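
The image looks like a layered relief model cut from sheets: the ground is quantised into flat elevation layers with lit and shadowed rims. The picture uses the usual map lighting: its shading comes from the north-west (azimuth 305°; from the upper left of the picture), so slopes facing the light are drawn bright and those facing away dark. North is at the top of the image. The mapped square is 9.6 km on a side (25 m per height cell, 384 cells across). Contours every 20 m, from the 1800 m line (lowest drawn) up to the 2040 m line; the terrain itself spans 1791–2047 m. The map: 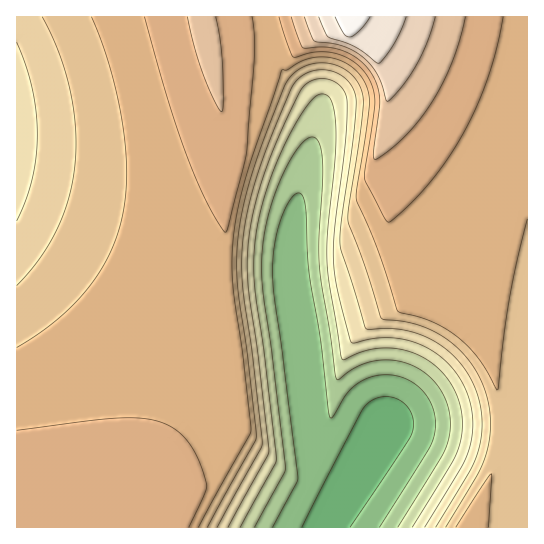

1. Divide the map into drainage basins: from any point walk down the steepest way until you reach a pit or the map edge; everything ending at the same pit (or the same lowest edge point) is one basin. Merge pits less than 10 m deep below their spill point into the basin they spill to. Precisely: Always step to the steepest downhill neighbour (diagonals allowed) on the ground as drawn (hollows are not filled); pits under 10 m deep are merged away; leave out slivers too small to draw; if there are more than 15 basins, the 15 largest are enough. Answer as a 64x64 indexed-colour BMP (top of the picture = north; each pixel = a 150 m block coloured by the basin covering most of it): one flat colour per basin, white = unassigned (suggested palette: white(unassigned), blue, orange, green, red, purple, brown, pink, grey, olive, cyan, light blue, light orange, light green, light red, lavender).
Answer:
<image width="64" height="64" href="data:image/bmp;base64,Qk12CAAAAAAAAHYAAAAoAAAAQAAAAEAAAAABAAQAAAAAAAAIAAATCwAAEwsAABAAAAAAAAAA////ALR3HwAOf/8ALKAsACgn1gC9Z5QAS1aMAMJ34wB/f38AIr28AM++FwDox64AeLv/AIrfmACWmP8A1bDFACIiIiIRERERERERERERERERERERERERERERERERERERIiIiIiIREREREREREREREREREREREREREREREREREREiIiIiIiERERERERERERERERERERERERERERERERERESIiIiIiIhERERERERERERERERERERERERERERERERERIiIiIiIiIREREREREREREREREREREREREREREREREREiIiIiIiIiERERERERERERERERERERERERERERERERESIiIiIiIiIhERERERERERERERERERERERERERERERERIiIiIiIiIiIREREREREREREREREREREREREREREREREiIiIiIiIiIiERERERERERERERERERERERERERERERESIiIiIiIiIiIhERERERERERERERERERERERERERERERIiIiIiIiIiIiIREREREREREREREREREREREREREREREiIiIiIiIiIiIiERERERERERERERERERERERERERERESIiIiIiIiIiIiIRERERERERERERERERERERERERERERIiIiIiIiIiIiIiEREREREREREREREREREREREREREREiIiIiIiIiIiIiIhERERERERERERERERERERERERERESIiIiIiIiIiIiIiERERERERERERERERERERERERERERIiIiIiIiIiIiIiIhEREREREREREREREREREREREREREiIiIiIiIiIiIiIiIRERERERERERERERERERERERERESIiIiIiIiIiIiIiIhERERERERERERERERERERERERERIiIiIiIiIiIiIiIiIREREREREREREREREREREREREREiIiIiIiIiIiIiIiIhERERERERERERERERERERERERESIiIiIiIiIiIiIiIiIRERERERERERERERERERERERERIiIiIiIiIiIiIiIiIhEREREREREREREREREREREREREiIiIiIiIiIiIiIiIiERERERERERERERERERERERERESIiIiIiIiIiIiIiIiIRERERERERERERERERERERERERIiIiIiIiIiIiIiIiIhEREREREREREREREREREREREREiIiIiIiIiIiIiIiIiERERERERERERERERERERERERESIiIiIiIiIiIiIiIiIRERERERERERERERERERERERERIiIiIiIiIiIiIiIiIhEREREREREREREREREREREREREiIiIiIiIiIiIiIiIiERERERERERERERERERERERERESIiIiIiIiIiIiIiIiIRERERERERERERERERERERERERIiIiIiIiIiIiIiIiIhEREREREREREREREREREREREREiIiIiIiIiIiIiIiIiERERERERERERERERERERERERESIiIiIiIiIiIiIiIiIRERERERERERERERERERERERERIiIiIiIiIiIiIiIiIhEREREREREREREREREREREREREiIiIiIiIiIiIiIiIiERERERERERERERERERERERERESIiIiIiIiIiIiIiIiIRERERERERERERERERERERERERIiIiIiIiIiIiIiIiIhEREREREREREREREREREREREREiIiIiIiIiIiIiIiIiERERERERERERERERERERERERESIiIiIiIiIiIiIiIiIRERERERERERERERERERERERERIiIiIiIiIiIiIiIiIiEREREREREREREREREREREREREiIiIiIiIiIiIiIiIiIRERERERERERERERERERERERESIiIiIiIiIiIiIiIiIhERERERERERERERERERERERERIiIiIiIiIiIiIiIiIiEREREREREREREREREREREREREiIiIiIiIiIiIiIiIiIRERERERERERERERERERERERESIiIiIiIiIiIiIiIiIhERERERERERERERERERERERERIiIiIiIiIiIiIiIiIiEREREREREREREREREREREREREiIiIiIiIiIiIiIiIiIRERERERERERERERERERERERESIiIiIiIiIiIiIiIiIRERERERERERERERERERERERERIiIiIiIiIiIiIiIiIhEREREREREREREREREREREREREiIiIiIiIiIiIiIiIiERERERERERERERERERERERERESIiIiIiIiIiIiIiIiIRERERERERERERERERERERERERIiIiIiIiIiIiIiIiIhEREREREREREREREREREREREREiIiIiIiIiIiIiIiIhERERERERERERERERERERERERESIiIiIiIiIiIiIiIiERERERERERERERERERERERERERIiIiIiIiIiIiIiIiIREREREREREREREREREREREREREiIiIiIiIiIiIiIiIhERERERERERERERERERERERERESIiIiIiIiIiIiIiIiERERERERERERERERERERERERERIiIiIiIiIiIiIiIiEREREREREREREREREREREREREREiIiIiIiIiIiIiIiIRERERERERERERERERERERERERESIiIiIiIiIiIiIiIhERERERERERERERERERERERERERIiIiIiIiIiIiIiIiEREREREREREREREREREREREREREiIiIiIiIiIiIiIiIRERERERERERERERERERERERERESIiIiIiIiIiIiIiIRERERERERERERERERERERERERER"/>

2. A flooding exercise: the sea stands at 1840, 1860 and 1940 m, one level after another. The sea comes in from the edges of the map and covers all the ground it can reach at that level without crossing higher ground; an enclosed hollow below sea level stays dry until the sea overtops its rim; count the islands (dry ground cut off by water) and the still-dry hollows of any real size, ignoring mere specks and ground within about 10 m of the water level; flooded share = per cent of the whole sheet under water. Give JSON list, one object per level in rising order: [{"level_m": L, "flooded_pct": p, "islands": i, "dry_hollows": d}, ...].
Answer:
[{"level_m": 1840, "flooded_pct": 14, "islands": 0, "dry_hollows": 0}, {"level_m": 1860, "flooded_pct": 18, "islands": 0, "dry_hollows": 0}, {"level_m": 1940, "flooded_pct": 46, "islands": 0, "dry_hollows": 0}]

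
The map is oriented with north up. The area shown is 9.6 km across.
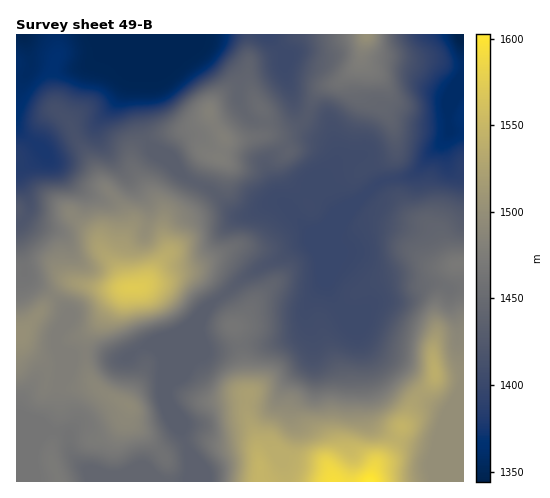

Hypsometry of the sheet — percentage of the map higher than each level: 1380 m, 91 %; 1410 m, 75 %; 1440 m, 54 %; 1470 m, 32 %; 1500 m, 15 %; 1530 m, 6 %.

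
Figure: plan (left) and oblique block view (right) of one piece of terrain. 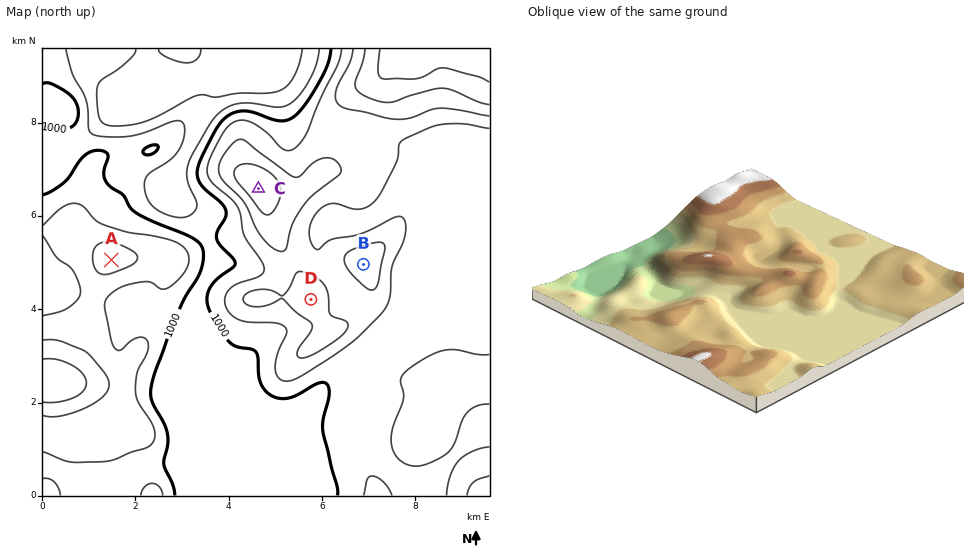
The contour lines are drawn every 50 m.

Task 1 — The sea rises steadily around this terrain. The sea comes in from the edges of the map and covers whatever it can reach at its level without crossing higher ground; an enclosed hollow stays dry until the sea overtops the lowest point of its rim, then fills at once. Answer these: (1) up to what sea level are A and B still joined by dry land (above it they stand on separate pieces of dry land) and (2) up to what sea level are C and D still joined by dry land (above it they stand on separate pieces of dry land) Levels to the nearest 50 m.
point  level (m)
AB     1000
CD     1100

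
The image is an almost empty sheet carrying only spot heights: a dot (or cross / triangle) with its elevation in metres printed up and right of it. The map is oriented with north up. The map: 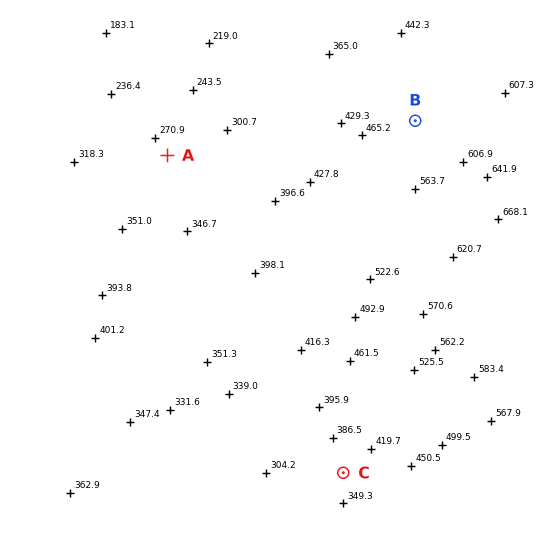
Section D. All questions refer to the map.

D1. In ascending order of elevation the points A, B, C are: A C B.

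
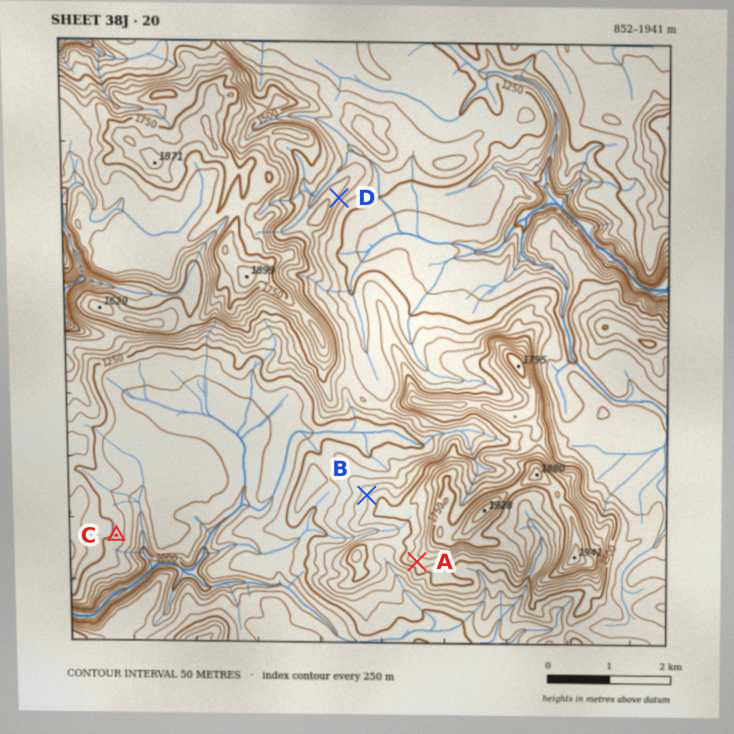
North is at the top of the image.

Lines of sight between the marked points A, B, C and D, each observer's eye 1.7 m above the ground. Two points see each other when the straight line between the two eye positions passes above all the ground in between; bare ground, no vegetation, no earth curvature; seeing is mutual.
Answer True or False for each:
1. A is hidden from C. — True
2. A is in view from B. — False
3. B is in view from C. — True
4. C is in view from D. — False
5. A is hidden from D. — True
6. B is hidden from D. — False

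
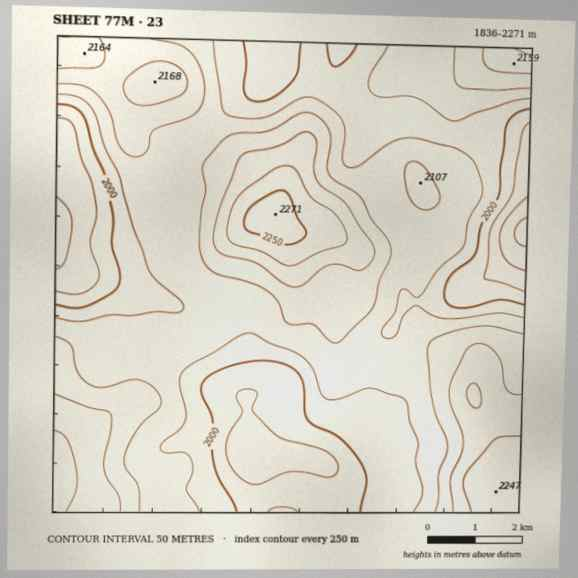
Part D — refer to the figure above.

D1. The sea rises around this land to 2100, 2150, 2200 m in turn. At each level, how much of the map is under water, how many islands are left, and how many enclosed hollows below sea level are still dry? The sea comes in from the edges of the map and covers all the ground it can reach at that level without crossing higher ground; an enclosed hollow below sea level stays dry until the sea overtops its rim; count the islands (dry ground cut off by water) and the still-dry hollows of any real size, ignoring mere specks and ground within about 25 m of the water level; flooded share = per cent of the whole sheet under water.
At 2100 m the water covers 68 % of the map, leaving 1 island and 0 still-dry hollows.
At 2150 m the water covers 84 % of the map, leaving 1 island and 0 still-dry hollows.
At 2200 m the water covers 94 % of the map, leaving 1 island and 0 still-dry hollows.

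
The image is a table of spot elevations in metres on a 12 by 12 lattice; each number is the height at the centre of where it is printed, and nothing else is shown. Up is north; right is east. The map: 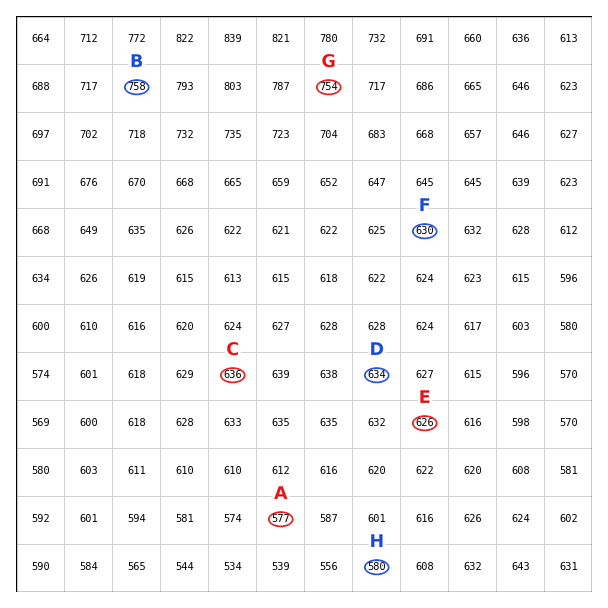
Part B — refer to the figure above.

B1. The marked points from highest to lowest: B C A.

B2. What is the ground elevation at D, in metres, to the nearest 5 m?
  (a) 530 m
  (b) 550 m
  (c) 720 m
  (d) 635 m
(d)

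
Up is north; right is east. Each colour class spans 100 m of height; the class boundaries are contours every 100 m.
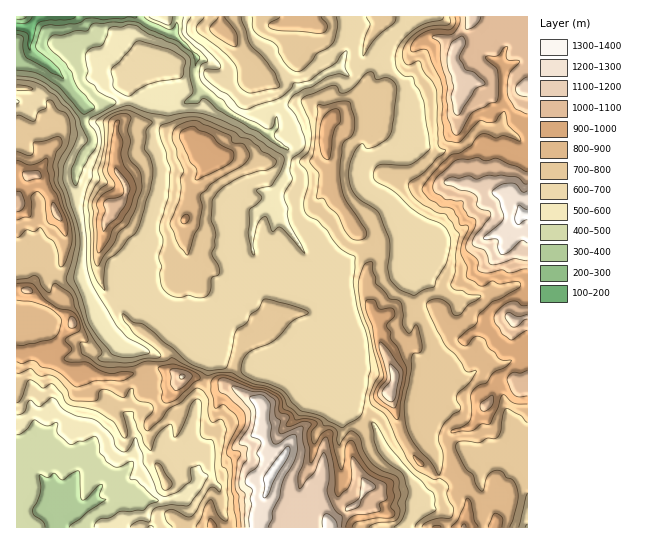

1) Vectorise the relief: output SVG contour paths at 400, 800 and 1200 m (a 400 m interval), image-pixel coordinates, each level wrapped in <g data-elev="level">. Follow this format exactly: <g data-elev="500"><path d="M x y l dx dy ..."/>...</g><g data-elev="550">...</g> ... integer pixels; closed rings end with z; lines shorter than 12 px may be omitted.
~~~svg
<g data-elev="400"><path d="M45 527l-2-5-9-7-1-4 7-18-1-18 2-1 8 3 5-4 7 6 2 1 15-9 2 3 0 21 2 5 4-1 15-15 2 2-3 11 6 2-18 12-17 14-2 2"/><path d="M144 17l6 4 19 8 4-1 4-6 4 16 10 12 8 7 1 2-5 7 0-7-3-6-13-11-29-12-12-8-9-1-7 2-28 0-3 2-4 6-10 0-15 4-8 0-6 6 1 6 17 16 6 10 6 14 16 19 0 3-8 5-3 0-2-2-22-25-14-10-11-5-17-2"/></g><g data-elev="800"><path d="M369 527l6-4 18-1 5-4 2-8-2-7 3-9-2-13-4-5-13-5-10-8-9-12-3-13-6-6-3-1-2 1-10 13-2-4 0-10-3-3-11-3-2-4-5-3-17-3-12-9-3-8-5-6-12-5-15-4-19-10-14 0-12 2-36-17-6 3-19 0-17 6-19 1-11-3-18-12-1-10 2-1 5 0 1-3-18-46-15-10-2 2-3 8-3-1-5-5-3-9-4-2-8 2-10 1"/><path d="M510 527l3-8 5-21-1-8-3-9-3-2-5-2-4-6-8 0-6 4-5 15-2 1-5-6-3-11-6-4-4-6-7-18 1-3 4-2 17 2 9-5 10 0 4-7 2-16 3-6 15 6 6 7"/><path d="M17 373l4 0 9-4 11 7 8-1 5 1 13 13 3 9 5 3 21 0 2-2 1-8 4-2 6 1 12 7 4 0 4-7 4-2 1 7 3 4 4 3 9 1 3 3 0 5-9 11 0 5 3 4 14-12 8-10 12-6 14-14 3-1 5 3 5 8 0 12 2 9 3 2 6-3 3 1 4 9-5 33 1 4 4 3 2 5 0 44-2 3-5-3-4-5-4-12-3-1-5 7-3 10-6 10"/><path d="M97 266l2-1 5-10 10-12 4-10 11-10 7-14 6-20-2-18-9-9-3-7 2-14-2-11 3-12-1-3-4-1-11 1-6 6-2 25-4 24 4 13-8 7-7 13 2 10-1 44z"/><path d="M186 254l1 1 2-1 5-19 5-9 3-19-2-9 1-4 10-10 33-19 6-10-7-11-10-2-3-7-35-14-8 1-10 4-3 4-2 7 5 13 0 7 7 14-3 7 0 11-2 12-9 24 9 21z"/><path d="M353 239l10 0 3-2 1-4-22-35-4-11-1-14 2-27 3-5 6-4 2-4 2-7-1-11-4-12-1-1-10-1-14 4-7 0-4 42-1 8-3 6 9 13-2 24 8 2 4 7 9 8 8 17z"/><path d="M17 237l2 0 7-7 8 2 7-4 6 9 8 6 3 10 1 12 2 2 5-6 5-16 1-8-2-16-10-27-6-13-1-16 3-12 6-8-1-7-4-1-12 4-11 1-1 11-2 2-14-3"/><path d="M218 17l-8 10 0 4 16 12 9 4 2-4 0-9-12-17"/><path d="M280 17l-11 6 0 4 10 4 40 2 6-1 2-5 0-4-6-6"/><path d="M450 17l1 5-2 3-20 2-14 7-10 11-3 9 2 7 3 4 11-4 2 1 4 9 11 16 2 6 1 52 3 3 5 2-3 4-6 4-12 14-15 10-1 7 5 8 9 8 14 7 9 2 13 20-3 20-1 19-4 12 1 2 3 3 8 1 6 3 10 1 2 2-12 8-8 9-4 2-4-2-4-9-7-6-9 0-6 4 3 13 16 30 10 9 10 16 4 1 5-2 2 1-7 11-13 13-1 4 4 7 0 4-7 5-8 7-5 11-1 8 4 16-1 11-3 7-9-14-17-19-5-9-3-11-1-19 7-32 0-13 2-4 7-1 2-4-4-22-3-2-5 8-4-2-3-6 0-10-2-12-3-3-9-2-6-8-7-7-4-21-3 0-5 3-6 18 3 24 8 23 10 43 0 4-9 17 1 9 16 14 19 41 8 10 19 11 8 0 8 7-2 8 3 8 3 5-1 10-3 1-10 0-8 2-6 3-3 4"/></g><g data-elev="1200"><path d="M268 527l5-9 0-8 7-13 3-17 13-23 1-7 0-12-2-3-2-1-15 10-5-1-2-8-1-32-5-7-6-1-8 1-1 2 5 9 1 6-5 24 8 2 2 4-4 10 3 6-2 6-3 4-7 5-3 7 1 4 6 5-2 8 2 7-3 13 0 9"/><path d="M337 527l-2-8-5-4-4-1-3 4 0 9"/><path d="M527 191l-4 1-6-7-6-2-9 1-9 6 0 4 6 7 5 17-3 5-18 15 3 2 11-1 1 10 4 6 8-4 11-10 2-1 4 3"/></g>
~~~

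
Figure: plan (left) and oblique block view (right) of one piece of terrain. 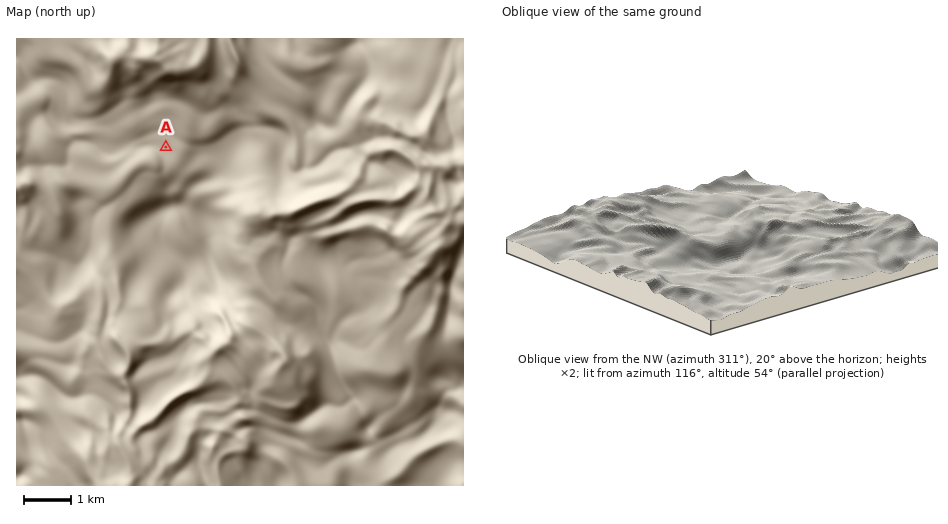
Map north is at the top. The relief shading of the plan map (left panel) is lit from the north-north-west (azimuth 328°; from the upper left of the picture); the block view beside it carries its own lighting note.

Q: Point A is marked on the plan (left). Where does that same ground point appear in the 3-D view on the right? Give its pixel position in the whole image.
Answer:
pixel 700 279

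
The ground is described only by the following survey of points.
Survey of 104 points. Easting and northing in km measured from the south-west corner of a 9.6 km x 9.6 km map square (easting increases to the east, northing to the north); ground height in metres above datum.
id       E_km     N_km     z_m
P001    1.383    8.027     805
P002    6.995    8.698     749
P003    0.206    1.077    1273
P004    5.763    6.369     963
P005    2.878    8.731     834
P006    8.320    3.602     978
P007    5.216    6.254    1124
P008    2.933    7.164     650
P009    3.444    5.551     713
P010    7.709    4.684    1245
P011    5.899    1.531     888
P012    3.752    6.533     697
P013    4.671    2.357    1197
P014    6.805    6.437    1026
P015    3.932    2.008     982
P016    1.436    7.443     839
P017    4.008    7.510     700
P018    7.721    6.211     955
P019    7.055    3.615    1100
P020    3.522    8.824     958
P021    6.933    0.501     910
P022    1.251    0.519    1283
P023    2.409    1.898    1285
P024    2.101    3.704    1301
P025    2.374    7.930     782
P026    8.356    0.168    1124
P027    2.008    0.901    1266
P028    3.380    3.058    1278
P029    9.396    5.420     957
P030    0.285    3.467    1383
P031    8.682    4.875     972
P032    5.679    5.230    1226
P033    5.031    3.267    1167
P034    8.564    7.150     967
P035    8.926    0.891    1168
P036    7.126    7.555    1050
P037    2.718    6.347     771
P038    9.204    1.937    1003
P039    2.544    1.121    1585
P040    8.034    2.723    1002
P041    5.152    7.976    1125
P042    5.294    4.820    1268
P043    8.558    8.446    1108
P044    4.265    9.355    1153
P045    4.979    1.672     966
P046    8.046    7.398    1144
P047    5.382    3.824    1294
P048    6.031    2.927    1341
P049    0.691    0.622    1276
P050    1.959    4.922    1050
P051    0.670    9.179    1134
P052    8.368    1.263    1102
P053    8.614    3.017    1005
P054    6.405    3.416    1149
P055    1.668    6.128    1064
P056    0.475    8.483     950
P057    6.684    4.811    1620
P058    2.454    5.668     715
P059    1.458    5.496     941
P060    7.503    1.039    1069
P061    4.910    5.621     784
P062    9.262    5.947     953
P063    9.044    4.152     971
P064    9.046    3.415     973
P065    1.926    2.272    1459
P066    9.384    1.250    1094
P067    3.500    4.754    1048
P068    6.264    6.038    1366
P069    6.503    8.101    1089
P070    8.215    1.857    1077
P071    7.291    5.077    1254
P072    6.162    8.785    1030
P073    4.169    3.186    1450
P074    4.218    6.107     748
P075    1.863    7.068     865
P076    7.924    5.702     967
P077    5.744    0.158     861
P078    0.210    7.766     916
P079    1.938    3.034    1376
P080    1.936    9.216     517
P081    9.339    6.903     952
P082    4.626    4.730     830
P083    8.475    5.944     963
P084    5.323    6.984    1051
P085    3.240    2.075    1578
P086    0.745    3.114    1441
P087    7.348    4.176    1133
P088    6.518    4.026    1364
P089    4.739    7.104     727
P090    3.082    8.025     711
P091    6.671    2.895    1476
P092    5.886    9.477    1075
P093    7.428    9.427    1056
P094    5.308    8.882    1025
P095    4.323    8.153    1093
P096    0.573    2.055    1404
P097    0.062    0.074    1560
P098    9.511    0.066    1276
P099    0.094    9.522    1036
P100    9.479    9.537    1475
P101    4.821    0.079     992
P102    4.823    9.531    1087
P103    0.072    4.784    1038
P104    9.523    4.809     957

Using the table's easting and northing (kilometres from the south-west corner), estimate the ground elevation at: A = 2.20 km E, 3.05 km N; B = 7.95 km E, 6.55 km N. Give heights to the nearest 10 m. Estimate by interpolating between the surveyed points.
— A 1340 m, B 950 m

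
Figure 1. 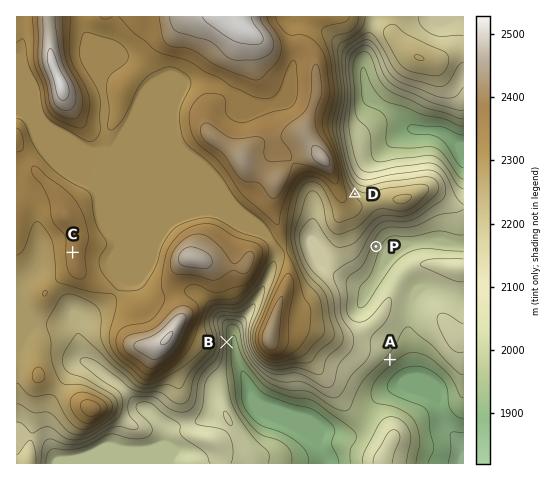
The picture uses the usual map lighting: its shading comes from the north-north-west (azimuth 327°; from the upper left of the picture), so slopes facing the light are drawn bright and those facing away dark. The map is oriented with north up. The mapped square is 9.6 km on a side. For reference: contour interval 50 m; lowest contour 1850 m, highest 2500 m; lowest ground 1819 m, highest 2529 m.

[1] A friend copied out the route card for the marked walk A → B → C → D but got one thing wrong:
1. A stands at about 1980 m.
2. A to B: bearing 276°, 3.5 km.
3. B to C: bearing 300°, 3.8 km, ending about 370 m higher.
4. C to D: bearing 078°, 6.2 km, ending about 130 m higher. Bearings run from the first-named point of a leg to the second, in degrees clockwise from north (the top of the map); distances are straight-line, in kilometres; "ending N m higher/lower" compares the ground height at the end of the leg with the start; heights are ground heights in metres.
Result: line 4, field sense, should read lower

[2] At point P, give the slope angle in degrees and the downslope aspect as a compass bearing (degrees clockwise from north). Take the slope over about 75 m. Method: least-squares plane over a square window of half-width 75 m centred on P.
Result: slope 15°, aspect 114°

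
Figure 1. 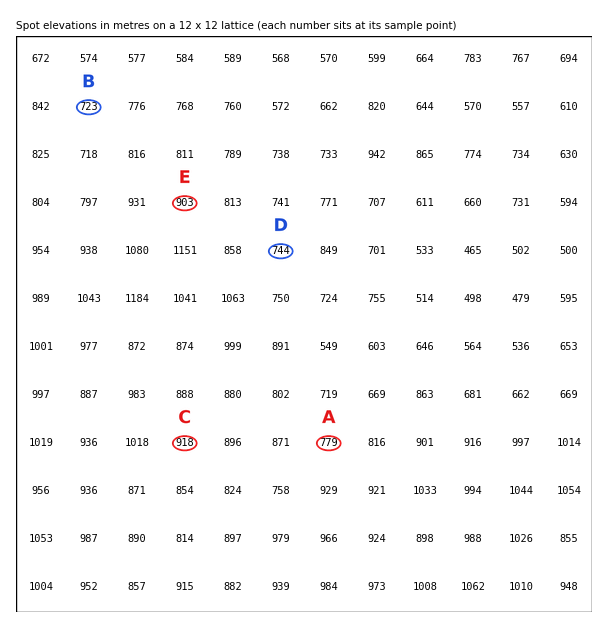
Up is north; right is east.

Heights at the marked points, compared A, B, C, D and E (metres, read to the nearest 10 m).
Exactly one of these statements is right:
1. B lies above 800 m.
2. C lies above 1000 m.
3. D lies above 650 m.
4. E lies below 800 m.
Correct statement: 3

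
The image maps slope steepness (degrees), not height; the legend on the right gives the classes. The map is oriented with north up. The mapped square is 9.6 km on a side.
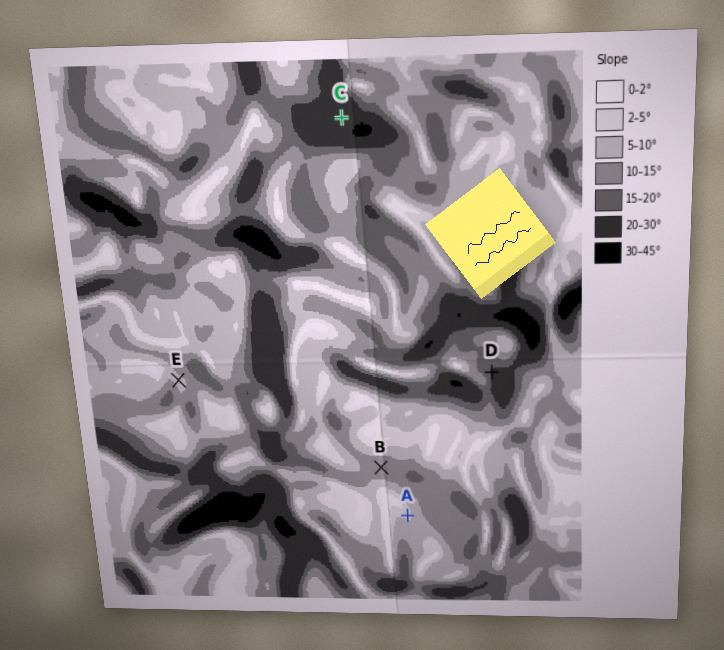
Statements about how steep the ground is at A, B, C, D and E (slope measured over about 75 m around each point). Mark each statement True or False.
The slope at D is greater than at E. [True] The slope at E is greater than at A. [True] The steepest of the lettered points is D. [False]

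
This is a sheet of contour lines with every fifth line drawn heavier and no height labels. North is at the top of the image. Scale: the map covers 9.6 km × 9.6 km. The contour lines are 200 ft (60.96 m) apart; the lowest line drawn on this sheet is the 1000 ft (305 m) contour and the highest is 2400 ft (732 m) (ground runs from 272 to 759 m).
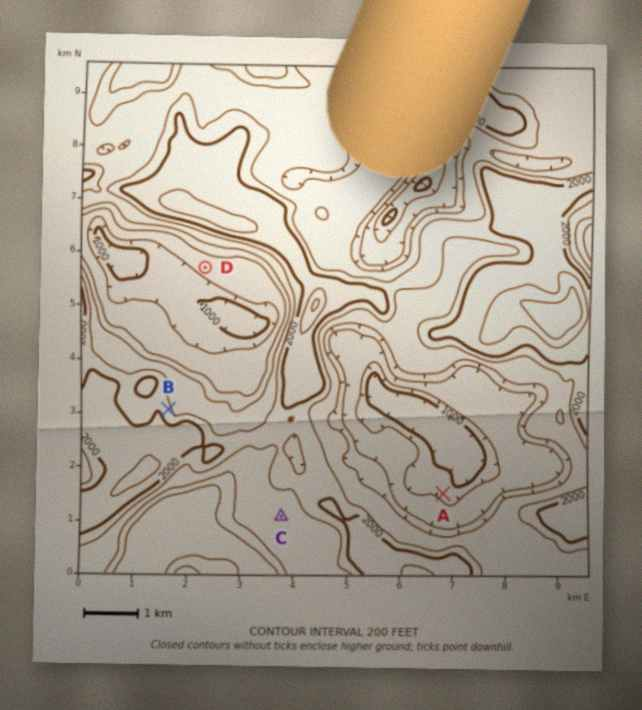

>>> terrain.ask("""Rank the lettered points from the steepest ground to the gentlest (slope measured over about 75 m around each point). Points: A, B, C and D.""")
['B', 'A', 'D', 'C']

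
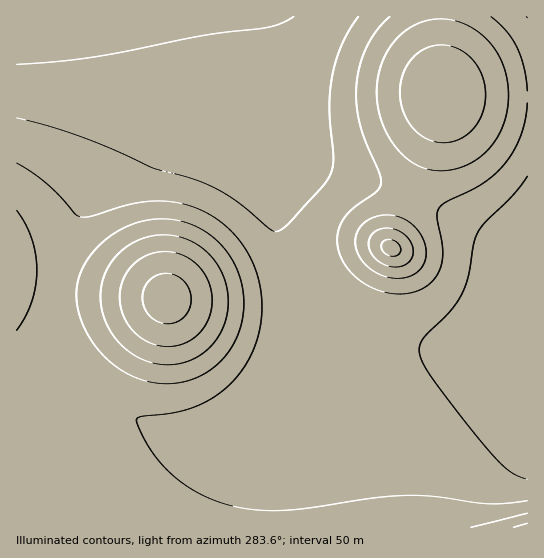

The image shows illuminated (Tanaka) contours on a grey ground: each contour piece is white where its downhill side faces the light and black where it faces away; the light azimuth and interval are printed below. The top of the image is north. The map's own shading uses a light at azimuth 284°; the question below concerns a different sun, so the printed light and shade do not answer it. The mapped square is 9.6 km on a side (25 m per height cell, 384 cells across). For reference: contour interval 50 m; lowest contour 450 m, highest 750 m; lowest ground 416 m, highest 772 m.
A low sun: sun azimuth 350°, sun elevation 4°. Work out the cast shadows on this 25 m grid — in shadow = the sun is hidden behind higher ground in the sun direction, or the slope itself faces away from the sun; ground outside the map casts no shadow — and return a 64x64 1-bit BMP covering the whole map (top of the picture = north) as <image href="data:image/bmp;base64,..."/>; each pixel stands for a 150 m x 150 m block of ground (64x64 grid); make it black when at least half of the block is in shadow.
<image width="64" height="64" href="data:image/bmp;base64,Qk0+AgAAAAAAAD4AAAAoAAAAQAAAAEAAAAABAAEAAAAAAAACAAATCwAAEwsAAAIAAAAAAAAA////AAAAAAAAAAAAAAAAAAAAAAAAAAAAAAAAAAAAAAAAAAAAAAAAAAAAAAAAAAAAAAAAAAAAAAAAAAIAAAAAAAAAD4AAAAAAAAAfgAAAAAAAAD/AAAAAAAAAf+AAAAAAAAD/4AAAAAAAAf/gAAAAAAAB//AAAAAAAAP/8AAAAAAAB//wAAAgAAAH//gAAGAAAA//+AAAcAAAD//4AADwAAAP//gAAfAAAA//+AAB8AAAH//4AAPwAAAP//gAA/gAAA//+AAH+AAAA//wAAf4AAAA//AAD/gAAAAHgAAP+AAAAAAAAB/8AAAAAAAAH/wAAAAAAAAf/AAAAAAAAD/4AAAAAAAAP/gAAAAAAAA/+AAAAAAAAB/wAAAAAAAAD4B4AAAAAAAAAPgAAAAAAAAB/AAAAAAAAAP8AAAAAAAAB/4AAAAAAAAH/gAAAAAAAA/+AAAAAAAAH/4AAAAAAAAf/wAAAAAAAD//AAAAAAAAP/8AAAAAAAB//wAAAAAAAH/+AAAAAAAAP/4AAAAAAAAP/gAAAAAAAAD8AAAAAAAAAAAAAAAAAAAAAAAAAAAAAAAAAAAAAAAAAAAAAAAAAAAAAAAAAAAAAAAAAAAAAAAAAAAAAAAAAAAAAAAAAAAAAAAAAAAAAAAAAAAAAAAAAAAAAAAAAAAAAAAAAAAAAAAAAAAAAAAAAAAAAA=="/>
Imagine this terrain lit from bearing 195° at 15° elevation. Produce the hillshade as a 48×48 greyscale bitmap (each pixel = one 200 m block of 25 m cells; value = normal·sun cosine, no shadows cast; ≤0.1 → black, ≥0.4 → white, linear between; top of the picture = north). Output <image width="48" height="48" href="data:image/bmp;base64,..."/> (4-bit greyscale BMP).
<image width="48" height="48" href="data:image/bmp;base64,Qk32BAAAAAAAAHYAAAAoAAAAMAAAADAAAAABAAQAAAAAAIAEAAATCwAAEwsAABAAAAAAAAAAAAAAABEREQAiIiIAMzMzAERERABVVVUAZmZmAHd3dwCIiIgAmZmZAKqqqgC7u7sAzMzMAN3d3QDu7u4A////AId2ZVVVVmd4iIiId3d3d3d3dmZlVDIQAId2ZlVWZneIiIiId3d3d3d3dmZlVDMgAIh3d3d3d4iIiIiHd3d3d3d3dmZmVUQyEIiIh3iIiIiIiIiHd3d3d3d3d2ZmZVVEMoiIiIiIiIiIiIh3d3d3d3d3d3ZmZmVVVIiIiIiIiIiIiIh3d3d3d3d3d3dmZmZmZYiIiIiIiIiIiIh3d3d3d3d3d3d2ZmZmZoiIiIiIiIiIiIh3d3d3d3d3d3d3d3d3d4iIiIiIiIiIiId3d3d3d3d3d3d3d3d3d4iIiIiIiIiIiIh3d3d3d3d3d3d3d3d3d4iIiIiIiZmZmYiHd3d3d3d3d3d3d3d3d4iIiIiJqru7upmId3d3d3d3d3d3d3d3d4iIiIiavM3My6qYh3d3d3d3d3d3d3d3d4iIiIq83e7t3Lqph3d3d3d3d3d3d3d3eIiIiJvN3u7u3cupiHd3d3d3d3d3d3d3iIiIiavN7//u3cupiHd3d3d3eIiIiHeIiJiIirze7//u3LupiId3d3iIiIiIiIiIiJiImrzd7u7tzLqZiId3eIiIiIiIiIiIiJiImrzN3d3cu6mIh3d4iIiImZmYiIiIiIiImrvMzMy7qZiHd3d4iIiZqqqZmIiIiIiImqu7u7qpiHdmZ3eIiJmqu7uqmIiIiIiImZqqqZiHdmVVZneIiZq83dy6mYiIiIiIiJmYiHZlVERFVmeImave//3KmIiIiId4iIh3ZlVEMzM0VWeImr3v//26mIiIiHd3d3dmVEMiIiIzRWeJmr3///yYiIiIiHd3d2ZVQyIREREjRXiJmr3v/qdmd4iIiGZ3dmVUMhEAAAEjRniImau7hCNFZ4iIiGZmZlVDIhAAAAEjVniIiZh0AAE1eIiYiGZmZlVDIhAAABI0V3iIiHZBAAJGeJmZmFVmZmVDMhEAESNFZ3d3d2UyESRomaqpmVVmZmZUMyIRIjRWd3d3d2VERFeJqrqqmVVWZmZlRDMzNEVnd3d3d3ZmZ4mru7u6qVVWZmZmVVREVWd3d3d3d3eImau8zMu6qVVWZmZmZmZmZ3d3d3d3iIiaq7zMzMu6qVVWZmZnd3d3d3d3d3eIiJmrvMzczMu6qVVWZmZnd3d3d3d3d3eIiZqrzMzMzLuqmVVWZmZnd3d3d3d3d3iIiZq7zMzLu7qpmFVmZmZnd3d3d3d3d3iIiaq7vMu7qqmZiFVmZmZnd3d3d3d3d3iIiZqru7qqmZmIh1ZmZmZ3d3d3d3d3d3iIiZqqqqqZiIiHd2ZmZmZ3d3d3d3d3d3iIiZmqqZmIiHd2ZmZmZmZ3d3d3d3d3d3iIiJmZmYiHd3ZmVWZmZmd3d3d3d3d3d3iIiIiIiId3dmVVVWZmZnd3d3d3d3d3d3eIiIiId3ZmZVVERWZmZ3d3d3d3d3d3d3d4iId3dmZVVEQzRGZmd3d3d3d3d3d3d3d3d3d2ZVVEQzMzNGZ3d3d3d3d3d3d3d3d3d3dmVURDMyIjNGd3d3d3d3d3d3d3d3d3d3ZlVEQzIiIiNA=="/>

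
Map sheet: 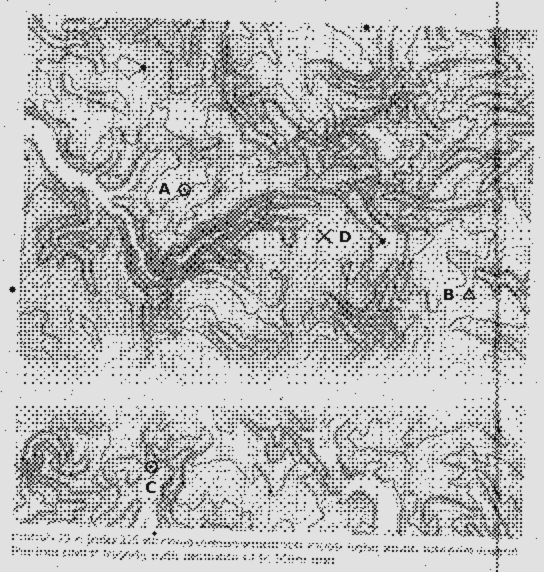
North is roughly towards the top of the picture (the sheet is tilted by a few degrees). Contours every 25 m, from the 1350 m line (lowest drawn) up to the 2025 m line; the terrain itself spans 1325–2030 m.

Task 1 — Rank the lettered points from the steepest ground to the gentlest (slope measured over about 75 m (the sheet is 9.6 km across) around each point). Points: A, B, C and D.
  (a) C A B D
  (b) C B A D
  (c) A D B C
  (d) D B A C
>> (a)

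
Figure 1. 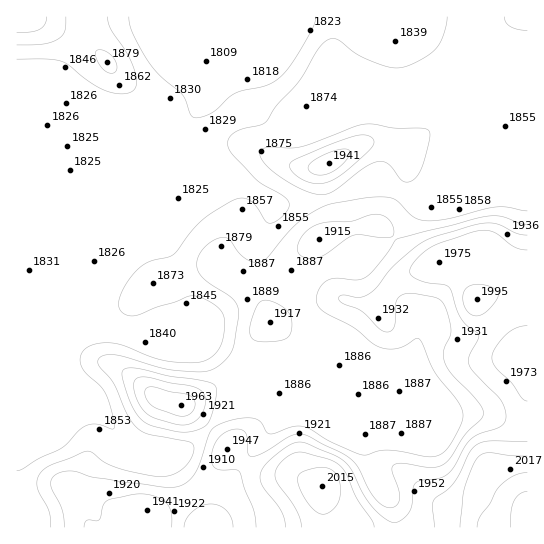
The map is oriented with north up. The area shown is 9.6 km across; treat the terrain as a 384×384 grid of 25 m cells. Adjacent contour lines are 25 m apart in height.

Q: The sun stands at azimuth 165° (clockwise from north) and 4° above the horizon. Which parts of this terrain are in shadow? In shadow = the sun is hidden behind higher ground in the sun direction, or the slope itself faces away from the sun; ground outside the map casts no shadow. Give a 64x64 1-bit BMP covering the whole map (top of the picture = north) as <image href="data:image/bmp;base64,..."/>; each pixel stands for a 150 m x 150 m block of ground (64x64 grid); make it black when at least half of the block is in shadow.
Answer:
<image width="64" height="64" href="data:image/bmp;base64,Qk0+AgAAAAAAAD4AAAAoAAAAQAAAAEAAAAABAAEAAAAAAAACAAATCwAAEwsAAAIAAAAAAAAA////AAAAAAAAAAAAAAAAAAAAAAAAB4AAAAADAAAPgAAAAIAAAA8AAAAH8AAADgAAAD/4AAAAHwMeP/wAAAA/gz8//gOHwH+Bfz/+A//h/8M/H/8D/////z8PAcP/7///PgAA4//D//8eAAD7/4Af/gAAAP//AA/8AAAAf/4AB/AAAABz/gAH4AAADAH8AAOAAAD/APgAAAAAAf+AAAAAAAAD/8AAAAAAAAf/4AAAAAAAP//gAAAAAAB//+AAAAAAAH//wAAAAAgAf/wAAAAADwAP+AAAAAAPAAPgAAAAAAcAAAAAAAAAAAAAAAAAAAAAAAAAAAAAAMAAAAAAA/gA8AADAAAD/ADwAAOAAAAfAMAAA8AAAA/gAAABwAAAB/gAAAGAAAAB/gEAAAAA8AH//wAAAAD8AP//AAAAAH8A//8AAAAAf8D//wAAAAA//P//AAAAAAA8//4AAAAAAAB//gAAAAAAAD/8AAAAAAAAD+AAAAAACAAHwAAAAAB/AAEAAAAAAP/AAAAAAAAA/+AAAAAAAAB//4AAAAAAAB//wAAAAAAAD/+AAAAAAAAH8AAAAAAAAEGAAAAAAAAAYAAAAAAAAABwAAAAAAAAAGAAAAAAAAAAAAAAAAAAAAAAAAAAAAAAAAAAAAAAAAAAAAAAAAAAAAAAAAAAAAAAAAAAAAAAAAAAAAAAAA=="/>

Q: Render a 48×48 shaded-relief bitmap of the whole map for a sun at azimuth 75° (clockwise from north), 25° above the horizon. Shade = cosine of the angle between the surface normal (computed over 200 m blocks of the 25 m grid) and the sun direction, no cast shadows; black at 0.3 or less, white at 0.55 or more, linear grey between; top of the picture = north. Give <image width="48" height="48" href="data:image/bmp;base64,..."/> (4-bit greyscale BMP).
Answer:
<image width="48" height="48" href="data:image/bmp;base64,Qk32BAAAAAAAAHYAAAAoAAAAMAAAADAAAAABAAQAAAAAAIAEAAATCwAAEwsAABAAAAAAAAAAAAAAABEREQAiIiIAMzMzAERERABVVVUAZmZmAHd3dwCIiIgAmZmZAKqqqgC7u7sAzMzMAN3d3QDu7u4A////AIhjJGd3ZnmXV5qXZUM0Z3i9yWZlVEVlRIdSJXd3ZomoZ5mHZTIkaIrex1RVVEVlRHYyNnd3d5qod4h2RDIkeKz/pTNWVEVlRVQjV4iIiaqYd3dlMyM1ec/9cyRnVEVmVlQ0eZmaqqmGZmZUMzRWeu/6U0eHUzV3d2VWeZmqqph1Q1ZlQzV3nP/YVXmXQSV4iHZmd4mqmYh1ISaIZEWJvf6neKqXMBWJmXd2Znmph3ZkMRWblkWM7tuHiZmGMCWJmXd3ZXmYZEREVDWbuGad65h4iId3QSaIiHd3dniGMiM1eHaKuoebmHd3d3d3ZDVmZnd3d3djABNGrLmImYiId3d3d3d3ZEVUVXd3d3ZBACVovtqIh3d3d3d3d3d3YzRERHd3d2UwAEiazcqHd3d3d3d3d3d2QzRERXd3d1QgBIu7u6mHd3d3d3d3d3d0IzREVnd3dUMzWcy6qXeId3d3d3d3d3dSI0RFZ3d3ZDRYrMuph1Vnd3d3d3d3d3YyNERWd3d3ZVaKu6iIh1RGd3d3d3d2Z3ZEVVVWZ3d3d3eJmId3d2M0VniId3ZEV4dVVVVVZnd3d3d3d3d3d2MjRomYd2Q0aahlVEZlZnd3d3dmd4d3d2MjR5qYZURFeqhlMTeId3d3d3dmZ4h3dlMzV5qGRFZmipdkEDepiHd3eIdlVniIdURFaJl1RWh3iYZUIUiqmHd4iIhlVXiIZEVmiYh1Vol2Z2VVRGmpiHeIiYh1VXiXVFZ4iHd2Z4hlRVVWd4iYiHiIiHd2VXiGVWiZh2Z3eIh1RERXmYh3eHd4h3d3dnd1VniZhlVmiId2VURXiId4iHd4iHd3d3dlVniZhlRWeZh2ZlVWd3iaqYiIiId3d3dlVniZl1RFeZh3eId3dnisu5mYiIh3d3dmVmeJmGVVeIh3iqmYd3iru5mYiId3d3d2ZmeJmHZWd3d4mrqYh3eKqoiId3d3d3d3Zmd4iHZVZ3eImqmYiHeImYh3d3d3d3d3d2Z3d1REZ4iIiImId3iIh3d3d3d3d3d3d2ZmZTMjaJh3d3iYd3d3d3d3d3d3d3d3d2ZVQzM0abqXdmmph3d3d3d3d3d3d3d3dmVERFZVaKuoZXmph3d3d3d3d3d3d3d3dlVVZ4h2Voqph4mqh3d3d3d3d3d3d3d3dlVneIiHZmeamImpmHd3d3d3d3d3d3d3d2Z3d3d4h2eJmYiIiId3d3d3d3d3d3eIh3d3dlZ4mIeIiId3eJh3d3d3d3ZmZ4iIiHd3dlVomXeHd4d2aJmHd3d3ZmVWeJmYiHd3d2VnmYd2d4h3Z4mYd3d2ZlVXmqmYiId3d2VWiYdmeIiId4iId3d2VURou7qYiIiId2VFeId4iIeIh4h3d3dmVUV6zLmIiIh3d3ZEaIiZmHd4h3d3d2ZmZleczKmIiHd3d3ZUV5mZiHd3d3d3d2Z3d3isy5iIiHd3d3ZUV5mId3dmZ3d3d2eJmYmrupiIh3d3d3dlV4h3d3d2ZmZ2ZniaqZmrupiIh3d3d3dlV4d3d3d2ZmZmZg=="/>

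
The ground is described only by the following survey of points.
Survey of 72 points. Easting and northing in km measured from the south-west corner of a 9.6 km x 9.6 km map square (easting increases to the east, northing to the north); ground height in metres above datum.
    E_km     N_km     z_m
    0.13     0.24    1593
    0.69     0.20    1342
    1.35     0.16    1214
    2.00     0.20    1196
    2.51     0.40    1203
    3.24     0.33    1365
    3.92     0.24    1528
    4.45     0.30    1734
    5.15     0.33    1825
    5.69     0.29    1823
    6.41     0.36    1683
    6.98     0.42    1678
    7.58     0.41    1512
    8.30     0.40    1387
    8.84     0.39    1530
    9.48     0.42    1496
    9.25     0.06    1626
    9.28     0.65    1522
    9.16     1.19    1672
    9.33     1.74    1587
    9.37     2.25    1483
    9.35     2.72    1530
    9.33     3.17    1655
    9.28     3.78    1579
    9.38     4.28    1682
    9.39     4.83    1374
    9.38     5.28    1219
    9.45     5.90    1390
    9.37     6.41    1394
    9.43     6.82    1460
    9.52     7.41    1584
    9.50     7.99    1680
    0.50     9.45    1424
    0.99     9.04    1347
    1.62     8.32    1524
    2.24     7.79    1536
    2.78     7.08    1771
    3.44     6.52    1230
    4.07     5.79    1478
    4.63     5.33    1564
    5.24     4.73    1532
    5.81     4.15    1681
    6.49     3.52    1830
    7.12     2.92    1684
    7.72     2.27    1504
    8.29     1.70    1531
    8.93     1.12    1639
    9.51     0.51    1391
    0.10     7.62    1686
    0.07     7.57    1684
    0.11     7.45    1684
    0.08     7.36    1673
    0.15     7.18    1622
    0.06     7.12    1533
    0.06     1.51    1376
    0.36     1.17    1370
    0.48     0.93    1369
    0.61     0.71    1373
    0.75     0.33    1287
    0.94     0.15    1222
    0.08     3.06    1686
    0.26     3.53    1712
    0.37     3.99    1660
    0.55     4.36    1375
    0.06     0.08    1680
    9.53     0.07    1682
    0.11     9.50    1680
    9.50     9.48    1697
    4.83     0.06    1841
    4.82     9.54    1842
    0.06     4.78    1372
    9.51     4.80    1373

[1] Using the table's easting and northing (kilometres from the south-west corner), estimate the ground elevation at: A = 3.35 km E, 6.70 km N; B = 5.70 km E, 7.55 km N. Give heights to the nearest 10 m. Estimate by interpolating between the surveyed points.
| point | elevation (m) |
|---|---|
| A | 1350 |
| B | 1620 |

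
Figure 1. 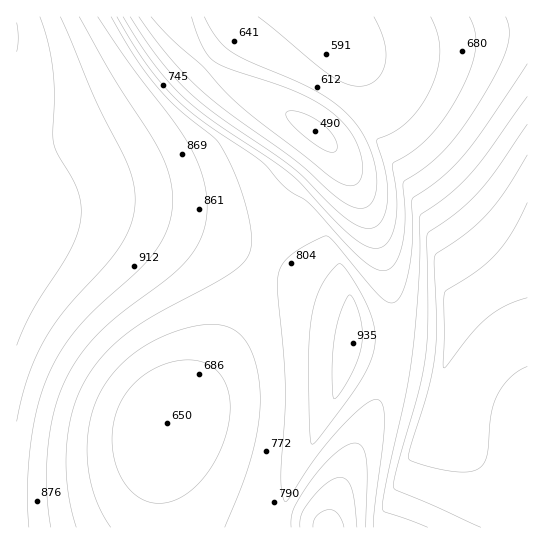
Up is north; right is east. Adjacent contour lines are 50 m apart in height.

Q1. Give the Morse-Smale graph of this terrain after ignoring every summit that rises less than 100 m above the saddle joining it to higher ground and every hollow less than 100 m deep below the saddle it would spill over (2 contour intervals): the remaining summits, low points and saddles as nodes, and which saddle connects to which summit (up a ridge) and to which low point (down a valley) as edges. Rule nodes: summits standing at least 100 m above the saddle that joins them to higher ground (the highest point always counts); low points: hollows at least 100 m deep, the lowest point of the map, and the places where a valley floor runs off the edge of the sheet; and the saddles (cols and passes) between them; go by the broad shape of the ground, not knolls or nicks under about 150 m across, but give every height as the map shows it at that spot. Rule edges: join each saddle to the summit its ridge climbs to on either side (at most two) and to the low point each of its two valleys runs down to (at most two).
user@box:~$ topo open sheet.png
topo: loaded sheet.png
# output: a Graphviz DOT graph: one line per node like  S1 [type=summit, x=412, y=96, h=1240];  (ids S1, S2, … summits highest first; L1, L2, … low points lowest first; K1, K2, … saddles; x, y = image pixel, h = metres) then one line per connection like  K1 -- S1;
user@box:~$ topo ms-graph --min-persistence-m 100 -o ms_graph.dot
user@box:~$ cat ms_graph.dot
graph terrain {
  S1 [type=summit, x=17, y=37, h=1052];
  S2 [type=summit, x=527, y=250, h=1016];
  S3 [type=summit, x=353, y=342, h=935];
  L1 [type=low, x=315, y=131, h=490];
  L2 [type=low, x=329, y=527, h=629];
  L3 [type=low, x=167, y=423, h=650];
  K1 [type=saddle, x=394, y=349, h=824];
  K2 [type=saddle, x=265, y=261, h=796];
  K1 -- S2;
  K1 -- S3;
  K1 -- L1;
  K1 -- L2;
  K2 -- S1;
  K2 -- S3;
  K2 -- L1;
  K2 -- L3;
}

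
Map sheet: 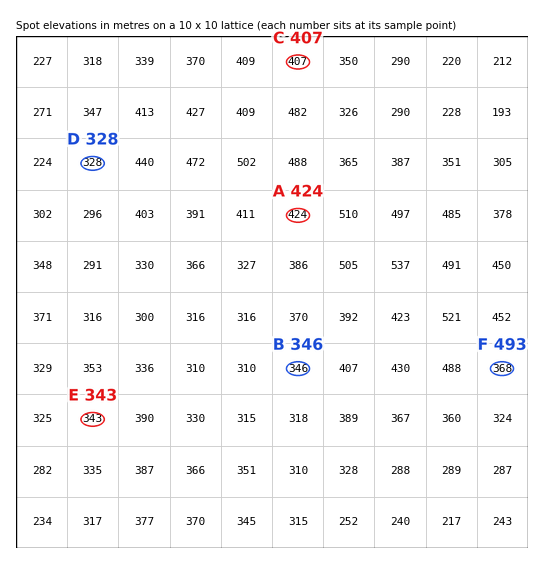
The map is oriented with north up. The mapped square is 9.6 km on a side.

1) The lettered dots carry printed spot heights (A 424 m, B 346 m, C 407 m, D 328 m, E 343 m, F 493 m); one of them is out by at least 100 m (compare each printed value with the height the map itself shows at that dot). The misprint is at F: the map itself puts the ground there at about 368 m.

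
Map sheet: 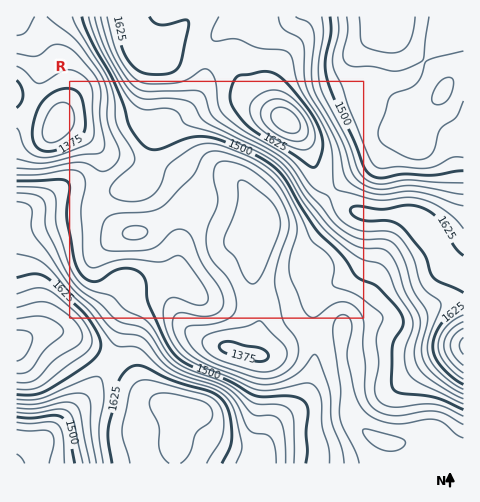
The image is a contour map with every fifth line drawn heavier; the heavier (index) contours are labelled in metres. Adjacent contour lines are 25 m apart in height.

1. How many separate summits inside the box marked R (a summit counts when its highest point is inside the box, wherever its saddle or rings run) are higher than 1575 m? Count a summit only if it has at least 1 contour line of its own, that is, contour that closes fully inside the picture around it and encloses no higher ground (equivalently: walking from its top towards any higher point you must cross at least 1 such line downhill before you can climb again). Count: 1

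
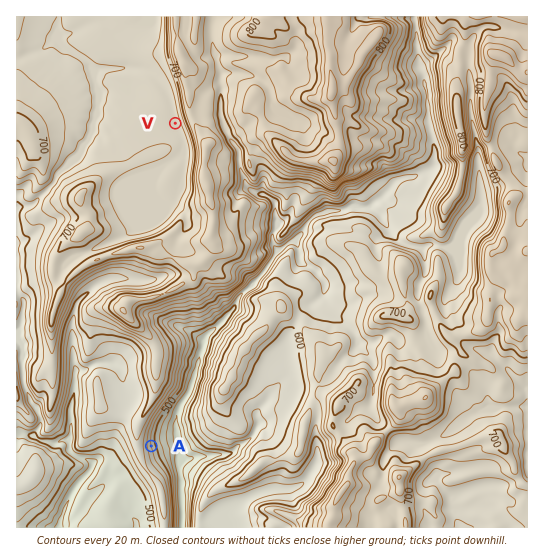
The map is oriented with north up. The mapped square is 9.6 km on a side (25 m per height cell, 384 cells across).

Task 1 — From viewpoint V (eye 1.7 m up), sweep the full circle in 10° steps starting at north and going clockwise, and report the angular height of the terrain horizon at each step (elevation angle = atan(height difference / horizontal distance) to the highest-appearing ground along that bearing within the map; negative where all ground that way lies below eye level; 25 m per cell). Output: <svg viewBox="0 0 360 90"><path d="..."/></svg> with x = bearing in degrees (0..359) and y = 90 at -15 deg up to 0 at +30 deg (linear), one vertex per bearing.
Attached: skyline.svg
<svg viewBox="0 0 360 90"><path d="M0 50l10-3 10-5 10-4 10-4 10-2 10-2 10 0 10 0 10 1 10 2 10 3 10 3 10 2 10 3 10 3 10 5 10 4 10 1 10-1 10 0 10 1 10 0 10 0 10 2 10 0 10-1 10 0 10 1 10 0 10 1 10 0 10 0 10 0 10 0 10-1"/></svg>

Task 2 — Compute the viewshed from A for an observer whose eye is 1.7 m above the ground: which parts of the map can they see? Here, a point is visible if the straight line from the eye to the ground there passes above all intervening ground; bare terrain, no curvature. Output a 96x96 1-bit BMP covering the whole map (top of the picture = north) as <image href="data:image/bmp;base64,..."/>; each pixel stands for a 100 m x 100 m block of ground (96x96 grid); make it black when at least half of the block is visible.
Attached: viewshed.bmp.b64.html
<image width="96" height="96" href="data:image/bmp;base64,Qk2+BAAAAAAAAD4AAAAoAAAAYAAAAGAAAAABAAEAAAAAAIAEAAATCwAAEwsAAAIAAAAAAAAA////AAAAAAAAAAAAQAADwAAAAAAAAAAAQAAD4AAAAAAAAAAAQAAB4AAAAAAAAAAAYAAA4AAAAAAAAAAA4AAA8AAAAAAAAAAA8AAAMAAAAAAAAAAA+AAAGAAAAAAAAAAA/AAAHAAAAAAAAAAA/4AADAAAAAAAAAAx/+AADAAAAAAAAAB5//AADAAAAAAAAAB5//gABgAAAAAAAAB5//wABgAAAAAAAAB7//4ADgAAAAAAAAD7//44DgAAAAAAAAD//xx8DgAAAAAAAAD//wR8DnAAAAAAAAH//8B8GAAAAAAAAAH//8AcMAAAAAAAAAD//4AEIAAAAAAAAAD//wAEMAAAAAAAAAD7/gAAMAEAAAAAAAB//gAAMAIAAAAAAAA//AAAEAIAAAAAAAA//gAAGAAAAAAAAAA//gAAAAAAAAAAAAAcfAAAAAAAAAAAAAAAeAAAAAAAAAAAAAAAfgAAAAAAAAAAAAAAPwAAAAAAAAAAAAAAPgAAAAAAAAAAAAAAHwAAAAAAAAAAAAAAHwAAAAAAAAAAAAAAHgAAAAAAAAAAAAAADIAAAAAAAAAAAAAACQAAAAAAAAAAAAAAAAAAAAAAAAAAAAAAAAAAAAAAAAAAAAAADAAAAAAAAAAAAAAADgAAAAAAAAAAAAAAHwAAAAAAAAAAAAAAH4AAAAAAAAAAAAAAP7wAAAAAAAAAAAAAP+AAAAAAAAAAAAAAP+AAAAAAAAAAAAAAb/AAAAAAAAAAAAAAH5AAAAAAAAAAAAAAHBgAAAAAAAAAAAAAEBwAAAAAAAAAAAAAAB4AAAAAAAAAAAAAAAIAAAAAAAAAAAAABwAAAAAAAAAAAAAAAAAAAAAAAAAAAAAAAAAAAAAAAAAAAAAAAABAAAAAAAAAAAAAAAAAAAAAAAAAAAAAAAAAAAAAAAAAAAAAAAAIAAAAAAAAAAAAAAAIAAAAAAAAAAAAAAAMAAAAAAAAAAAAAAAOAAAAAAAAAAAAAAAHAAAAAAAAAAAAAAAHgAAAAAAAAAAAAAAD8AAAAAAAAAAAAAAD+AAAAAAAAAAAAAAD/gAAAAAAAAAAAAAP/wAAAAAAAAAAAAAf8AAAAAAAAAAAAAAf8AAAAAAAAAAAAAAwAAAAAAAAAAAAAAAAAAAAAAAAAAAAAAAAAAAAAAAAAAAAAAAAAAAAAAAAAAAAAAAAAAAAAAAAAAAAAAAAAAAAAAAAAAAAAAAAAAAAAAAAAAAAAAAAAAAAAAAAAAAAAAAAAAAAAAAAAAAAAAAAAAAAAAAAAAAAAAAAAAAAAAAAAAAAAAAAAAAAAAAAAAAAAAAAAAAAAAAAAAAAAAAAAAAAAAAAAAAAAAAAAAAAAAAAAAAAAAAAAAAAAAAAAAAAAAAAAAAAAAAAAAAAAAAAAAAAAAAAAAAAAAAAAAAAAAAAAAAAAAAAAAAAAAAAAAAAAAAAAAAAAAAAAAAAAAAAAAAAAAAAAAAAAAAAAAAAAAAAAAAAAAAAAAAAAAAAAAAAAAAAAAAAAAAAAAAAAAAAAAAAAAAAAAAAAAAAAAAAAAA="/>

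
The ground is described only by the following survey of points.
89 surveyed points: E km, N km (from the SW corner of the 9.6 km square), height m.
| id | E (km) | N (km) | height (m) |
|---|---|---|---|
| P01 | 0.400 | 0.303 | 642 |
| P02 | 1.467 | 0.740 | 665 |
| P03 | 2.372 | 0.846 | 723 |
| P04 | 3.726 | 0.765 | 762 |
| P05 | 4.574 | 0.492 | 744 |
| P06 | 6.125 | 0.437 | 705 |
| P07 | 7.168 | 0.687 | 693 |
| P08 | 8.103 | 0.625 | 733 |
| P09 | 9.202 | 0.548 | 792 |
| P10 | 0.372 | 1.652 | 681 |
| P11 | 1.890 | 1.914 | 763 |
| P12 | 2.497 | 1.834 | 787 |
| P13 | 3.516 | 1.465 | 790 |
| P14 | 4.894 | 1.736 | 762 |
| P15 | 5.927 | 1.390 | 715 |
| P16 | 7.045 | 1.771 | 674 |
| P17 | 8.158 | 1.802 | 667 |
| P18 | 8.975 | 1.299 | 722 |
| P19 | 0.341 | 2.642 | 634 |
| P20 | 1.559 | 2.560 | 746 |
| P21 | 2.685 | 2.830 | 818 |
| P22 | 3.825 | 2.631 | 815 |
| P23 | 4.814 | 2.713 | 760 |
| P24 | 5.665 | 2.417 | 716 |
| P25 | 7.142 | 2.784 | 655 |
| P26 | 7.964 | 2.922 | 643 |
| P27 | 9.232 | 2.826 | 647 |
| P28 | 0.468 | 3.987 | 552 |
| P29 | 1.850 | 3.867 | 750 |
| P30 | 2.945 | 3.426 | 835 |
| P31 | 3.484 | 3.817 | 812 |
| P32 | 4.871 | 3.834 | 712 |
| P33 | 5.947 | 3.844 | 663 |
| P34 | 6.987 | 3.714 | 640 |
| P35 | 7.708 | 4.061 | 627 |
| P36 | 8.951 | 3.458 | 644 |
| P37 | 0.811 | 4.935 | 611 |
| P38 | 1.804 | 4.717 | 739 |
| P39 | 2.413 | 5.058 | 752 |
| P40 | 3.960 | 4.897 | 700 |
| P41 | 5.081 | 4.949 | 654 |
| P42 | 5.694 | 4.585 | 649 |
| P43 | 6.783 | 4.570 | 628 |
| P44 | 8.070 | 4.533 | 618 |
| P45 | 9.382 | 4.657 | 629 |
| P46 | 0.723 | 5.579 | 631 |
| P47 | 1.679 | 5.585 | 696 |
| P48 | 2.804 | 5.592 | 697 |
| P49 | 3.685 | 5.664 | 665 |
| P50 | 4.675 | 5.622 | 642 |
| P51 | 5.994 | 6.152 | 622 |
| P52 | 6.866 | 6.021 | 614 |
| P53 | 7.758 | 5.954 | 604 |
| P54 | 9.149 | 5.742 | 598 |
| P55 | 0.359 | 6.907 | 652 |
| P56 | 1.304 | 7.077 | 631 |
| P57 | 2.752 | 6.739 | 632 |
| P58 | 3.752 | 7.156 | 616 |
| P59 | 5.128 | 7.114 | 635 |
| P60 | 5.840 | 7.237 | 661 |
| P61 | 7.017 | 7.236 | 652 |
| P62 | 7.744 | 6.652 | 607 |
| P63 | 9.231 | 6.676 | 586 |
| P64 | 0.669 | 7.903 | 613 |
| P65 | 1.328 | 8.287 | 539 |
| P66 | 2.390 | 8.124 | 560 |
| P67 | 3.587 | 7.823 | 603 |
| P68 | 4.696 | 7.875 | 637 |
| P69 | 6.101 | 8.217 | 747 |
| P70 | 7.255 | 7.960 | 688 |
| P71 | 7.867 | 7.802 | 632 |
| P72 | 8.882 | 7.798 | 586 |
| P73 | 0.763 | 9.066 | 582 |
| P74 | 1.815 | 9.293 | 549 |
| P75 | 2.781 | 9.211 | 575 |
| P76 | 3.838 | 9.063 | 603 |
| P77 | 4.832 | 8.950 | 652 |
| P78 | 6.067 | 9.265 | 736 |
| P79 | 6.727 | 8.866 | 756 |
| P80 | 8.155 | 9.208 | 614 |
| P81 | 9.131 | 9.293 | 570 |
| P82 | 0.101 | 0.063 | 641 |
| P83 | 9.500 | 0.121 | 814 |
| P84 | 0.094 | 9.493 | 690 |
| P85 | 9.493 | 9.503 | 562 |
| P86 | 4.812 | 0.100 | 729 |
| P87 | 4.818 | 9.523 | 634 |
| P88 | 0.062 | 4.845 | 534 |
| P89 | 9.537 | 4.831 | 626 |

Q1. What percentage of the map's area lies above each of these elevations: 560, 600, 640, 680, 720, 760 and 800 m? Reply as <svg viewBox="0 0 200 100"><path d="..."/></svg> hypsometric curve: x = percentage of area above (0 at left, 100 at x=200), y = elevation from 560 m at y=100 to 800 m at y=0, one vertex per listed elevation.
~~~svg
<svg viewBox="0 0 200 100"><path d="M194 100l-22-17-51-16-44-17-29-17-23-16-16-17"/></svg>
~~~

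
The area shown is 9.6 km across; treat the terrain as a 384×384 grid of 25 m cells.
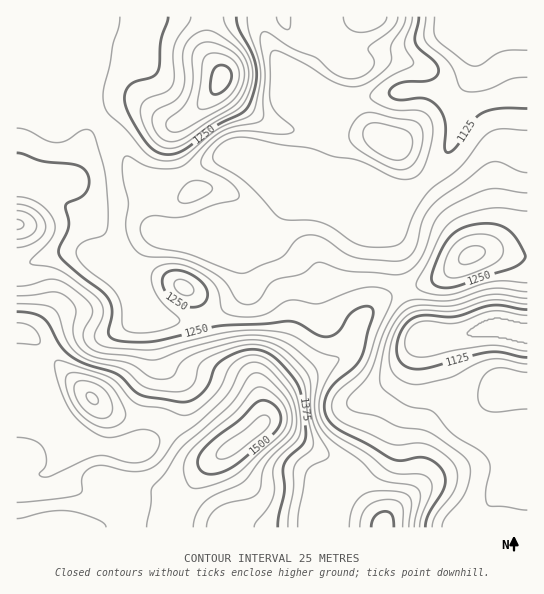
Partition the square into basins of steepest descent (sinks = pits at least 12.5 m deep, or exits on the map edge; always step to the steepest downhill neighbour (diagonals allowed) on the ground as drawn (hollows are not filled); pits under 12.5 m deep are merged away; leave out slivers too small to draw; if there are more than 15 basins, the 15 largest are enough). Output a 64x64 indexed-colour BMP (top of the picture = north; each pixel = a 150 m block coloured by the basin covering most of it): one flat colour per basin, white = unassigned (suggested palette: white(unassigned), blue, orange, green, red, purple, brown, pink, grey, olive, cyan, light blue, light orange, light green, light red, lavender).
<image width="64" height="64" href="data:image/bmp;base64,Qk12CAAAAAAAAHYAAAAoAAAAQAAAAEAAAAABAAQAAAAAAAAIAAATCwAAEwsAABAAAAAAAAAA////ALR3HwAOf/8ALKAsACgn1gC9Z5QAS1aMAMJ34wB/f38AIr28AM++FwDox64AeLv/AIrfmACWmP8A1bDFABEzMzMzMzMzMzMRERERERERERERERERIiIiIiIiIiIiEzMzMzMzMzMzMxERERERERERERERERIiIiIiIiIiIiITMzMzMzMzMzMzEREREREREREREREREiIiIiIiIiIiIhMzMzMzMzMzMzMxEREREREREREREREiIiIiIiIiIiIiEzMzMzMzMzMzMzEREREREREREREREiIiIiIiIiIiIiITMzMzMzMzMzMzMxERERERERERERESIiIiIiIiIiIiIhMzMzMzMzMzMzMzMRERERERERERESIiIiIiIiIiIiIiEzMzMzMzMzMzMzMzERERERERERERIiIiIiIiIiIiIiITMzMzMzMzMzMzMzMRERERERERESIiIiIiIiIiIiIiIhEzMzMzMzMzMzMzEREREREREREiIiIiIiIiIiIiIiIiMzMzMzMzMzMzMzERERERERERIiIiIiIiIiIiIiIiIiIzMzMzMzMzMzMzERERERERERIiIiIiIiIiIiIiIiIiIjMzMzMzMzMzMzERERERERESIiIiIiIiIiIiIiIiIiIiMzMzMzMzMzMzEREREREREiIiIiIiIiIiIiIiIiIiIiIzMzMzMzMRERERERERERESIiIiIiIiIiIiIiIiIiIiIjMzMzMzEREREREREREREREiIiIiIiIiIiIiIiIiIiIiMzMzMzERERERERERERERERIiIiIiIiIiIiIiIiIiIiIzMzMzERERERERERERERERESIiIiIiIiIiIiIiIiIiIjMzMzEREREREREREREREREREiIiIiIiIiIiIiIiIiIiMzMzEREREREREREREREREREREiIiIiIiIiIiIiIiIiIzMzEREREREREREREREREREREREiIiIiIiIiIiIiIiIjMzEREREREREREREREREREREREREiIiIiIiIiIiIiIiMzERERERERERERERERERERERERERIiIiIiIiIiIiIiIzEREREREREREREREREREREREREREiIiIiIiIiIiIiIhERERERERERERERERERERERERERERIiIiIiIiIiIiIiEREREREREREREREREREREREREREREiIiIiIiIiIiIiIRERERERERERERERERERERERERERERIiIiIiIiIiIiIhEREREREREREREREREREREREREREREiIiIiIiIiIiIiEREREREREREREREREREREREREREREREiIiIiIiIiIiIREREREREREREREREREREREREREREREREiIiIiIiIiIhERERERERERERERERERERERERERERERERESIiIiIiIiERERERERERERERERERERERERERERERERERESIiIiIiIRERERERERERERERERERERERERERERERERERESIiIiIhEREREREREREREREREREREREREREREREREREREiIiIiEREREREREREREREREREREREREREREREREREREREiERERERERERERERERERERERERERERERERERERERERERERERERERERERERERERERERERERERERERERERERERERERERERERERERERERERERERERERERERERERERERERERERERERERERERERERERERERERERERERERERERERERERERERERERERERERERERERERERERERERERERERERERERERERERERERERERERERERERERERERERERERERERERERERERERERERERERERERERERERERERERERERERERERERERERERERERERERERERERERERERERERERERERERERERERERERERERERERERERERERERERERERERERERERERERERERERERERERERERERERERERERERERERERERERERERERERERERERERERERERERERERERERERERERERERERERERERERERERERERERERERERERERERERERERERERERERERERERERERERERERERERERERERERERERERERERERERERERERERERERERERERERERERERERERERERERERERERERERERERERERERERERERERERERERERERERERERERERERERERERERERERERERERERERERERERERERERERERERERERERERERERERERERERERERERERERERERERERERERERERERERERERERERERERERERERERERERERERERERERERERERERERERERERERERERERERERERERERERERERERERERERERERERERERERERERERERERERERERERERERERERERERERERERERERERERERERERERERERERERERERERERERERERERERERERERERERERERERERERERERERERERERERERERERERERERERERERERERERERERERERERERERERERERERERERERERERERERERERERERERERERERERERERERERERERERERERERERERERERERERERERERERERERERERERERERERERERERERERERERERERERERERERERERERERERERERERERERERERERERERERERERERERERERERERERERERERERERERERERERERERERERERERERERERERERERERERERERERERERERERERERERERERERERERERERERERERERERERERERERERER"/>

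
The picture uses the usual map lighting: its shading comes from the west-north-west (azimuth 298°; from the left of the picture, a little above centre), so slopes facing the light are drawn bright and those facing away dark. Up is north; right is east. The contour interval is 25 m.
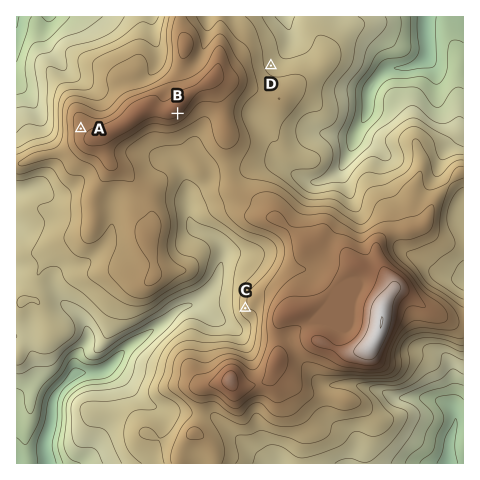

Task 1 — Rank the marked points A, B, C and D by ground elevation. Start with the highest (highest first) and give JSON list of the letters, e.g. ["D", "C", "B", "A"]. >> ["B", "A", "C", "D"]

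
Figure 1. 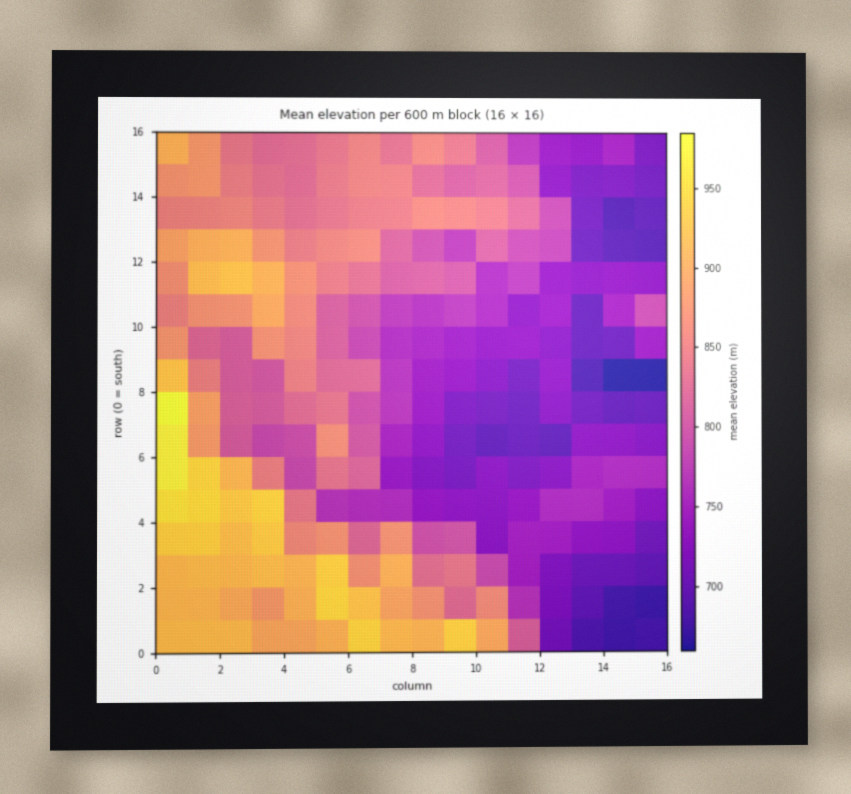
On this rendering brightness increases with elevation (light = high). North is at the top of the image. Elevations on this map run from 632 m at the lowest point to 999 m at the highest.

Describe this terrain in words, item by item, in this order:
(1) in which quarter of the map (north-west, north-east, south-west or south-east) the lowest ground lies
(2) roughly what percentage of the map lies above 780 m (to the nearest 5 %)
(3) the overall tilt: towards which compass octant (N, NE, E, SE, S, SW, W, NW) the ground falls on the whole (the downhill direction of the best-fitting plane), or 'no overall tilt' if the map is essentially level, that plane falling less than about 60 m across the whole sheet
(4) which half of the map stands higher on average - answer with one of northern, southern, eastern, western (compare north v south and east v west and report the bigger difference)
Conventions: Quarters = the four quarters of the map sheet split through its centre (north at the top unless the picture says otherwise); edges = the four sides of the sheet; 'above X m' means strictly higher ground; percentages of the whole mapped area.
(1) Look to the north-east quarter for the lowest ground.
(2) Roughly 55 % of the ground is higher than 780 m.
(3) The general tilt is down to the east (the land rises towards the west).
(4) Taken as a whole, the western half is higher than the eastern.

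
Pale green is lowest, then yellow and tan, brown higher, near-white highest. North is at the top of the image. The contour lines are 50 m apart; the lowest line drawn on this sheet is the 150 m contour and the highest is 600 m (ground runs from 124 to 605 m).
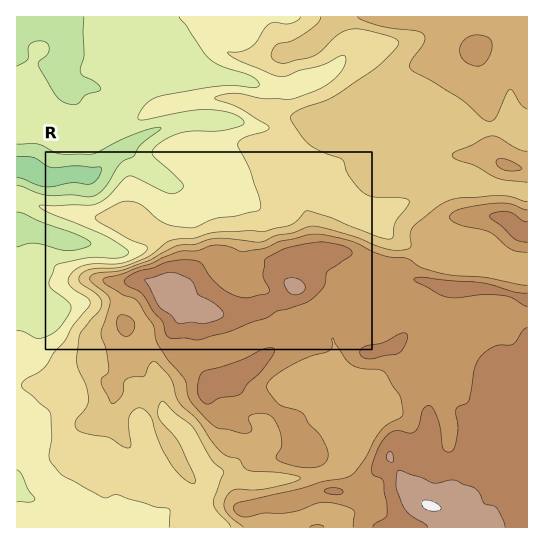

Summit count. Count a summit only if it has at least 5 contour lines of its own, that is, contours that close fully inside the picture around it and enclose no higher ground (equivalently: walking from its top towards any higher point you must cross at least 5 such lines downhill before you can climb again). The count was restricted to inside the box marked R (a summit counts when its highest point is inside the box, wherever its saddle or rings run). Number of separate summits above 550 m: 0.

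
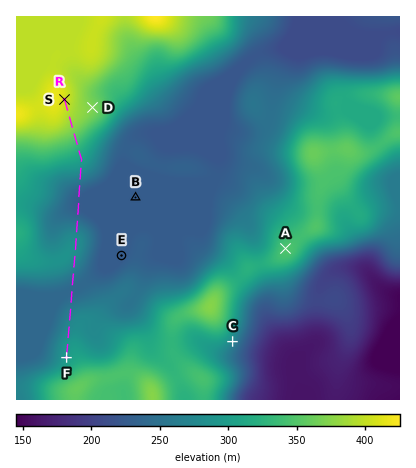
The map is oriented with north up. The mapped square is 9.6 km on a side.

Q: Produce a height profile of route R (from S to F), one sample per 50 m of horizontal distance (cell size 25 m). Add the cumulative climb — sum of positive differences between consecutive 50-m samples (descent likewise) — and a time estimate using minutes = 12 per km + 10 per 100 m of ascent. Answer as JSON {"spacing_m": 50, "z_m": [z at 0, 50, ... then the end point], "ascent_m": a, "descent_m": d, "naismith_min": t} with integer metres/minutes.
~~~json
{"spacing_m": 50, "z_m": [408, 406, 404, 402, 400, 398, 396, 393, 391, 389, 387, 385, 383, 380, 377, 374, 370, 366, 362, 357, 352, 347, 342, 337, 333, 328, 324, 319, 315, 312, 308, 304, 301, 297, 294, 290, 286, 281, 277, 272, 266, 261, 256, 251, 246, 241, 237, 234, 231, 229, 228, 227, 227, 227, 227, 227, 229, 230, 233, 236, 239, 243, 248, 252, 257, 261, 266, 270, 273, 276, 279, 281, 282, 283, 284, 284, 284, 284, 283, 282, 281, 279, 277, 275, 272, 269, 266, 263, 259, 256, 252, 249, 247, 244, 242, 241, 240, 240, 240, 241, 242, 244, 247, 250, 253, 256, 259, 262, 265, 267, 269, 270, 272, 273, 274, 275, 276, 278, 280, 282, 284, 286, 288, 290, 292, 293, 295, 295, 296, 296, 296, 297], "ascent_m": 115, "descent_m": 226, "naismith_min": 90}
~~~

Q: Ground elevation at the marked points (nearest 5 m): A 345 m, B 225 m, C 270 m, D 370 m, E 225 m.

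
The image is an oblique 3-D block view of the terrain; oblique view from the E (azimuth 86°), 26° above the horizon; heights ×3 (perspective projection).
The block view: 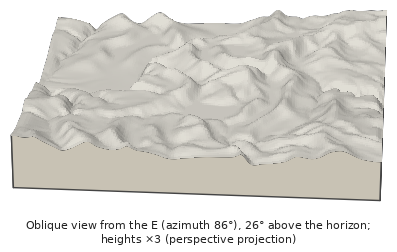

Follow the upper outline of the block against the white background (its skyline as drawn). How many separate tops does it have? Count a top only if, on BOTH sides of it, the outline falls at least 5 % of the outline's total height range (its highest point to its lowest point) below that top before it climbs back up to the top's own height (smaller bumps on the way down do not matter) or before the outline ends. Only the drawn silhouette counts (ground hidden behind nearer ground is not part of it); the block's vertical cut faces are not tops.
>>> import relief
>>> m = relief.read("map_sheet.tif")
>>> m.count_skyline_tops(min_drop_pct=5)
4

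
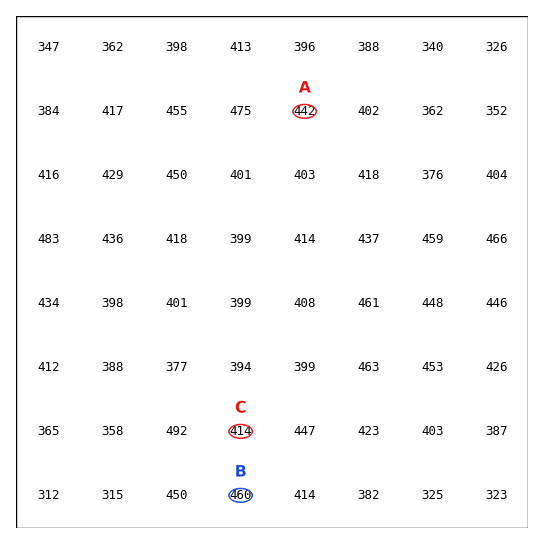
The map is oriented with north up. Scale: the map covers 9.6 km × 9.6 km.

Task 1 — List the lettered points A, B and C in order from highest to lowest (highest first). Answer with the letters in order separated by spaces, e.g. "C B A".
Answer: B A C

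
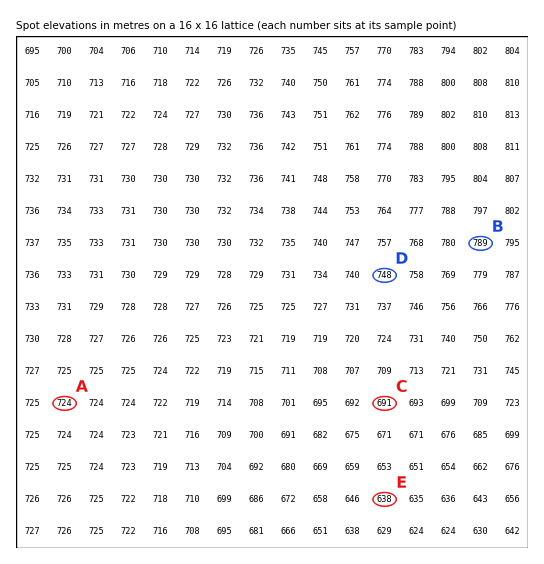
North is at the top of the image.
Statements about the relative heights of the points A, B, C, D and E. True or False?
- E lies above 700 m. False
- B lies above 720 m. True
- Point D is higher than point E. True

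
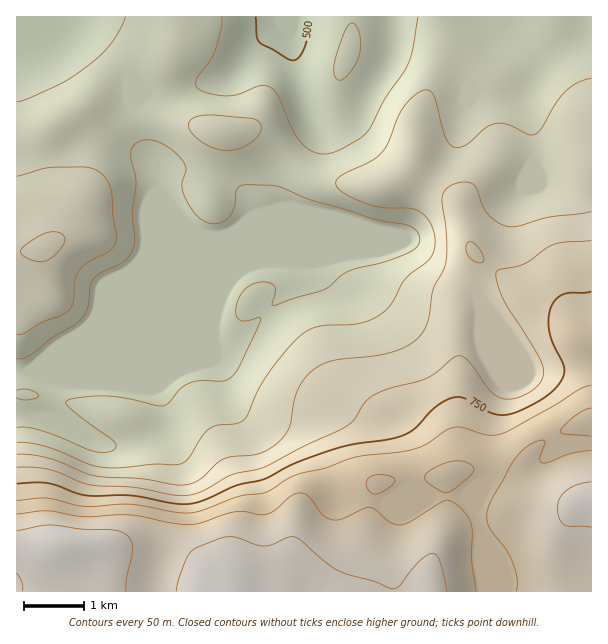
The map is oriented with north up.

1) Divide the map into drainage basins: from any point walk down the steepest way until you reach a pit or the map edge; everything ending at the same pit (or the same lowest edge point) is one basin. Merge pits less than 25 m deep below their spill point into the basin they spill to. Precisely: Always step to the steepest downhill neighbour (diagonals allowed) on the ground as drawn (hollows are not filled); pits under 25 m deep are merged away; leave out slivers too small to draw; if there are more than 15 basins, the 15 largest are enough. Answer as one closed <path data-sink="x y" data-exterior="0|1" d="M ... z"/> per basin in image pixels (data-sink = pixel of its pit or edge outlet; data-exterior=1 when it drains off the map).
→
<path data-sink="17 371" data-exterior="1" d="M92 109l-9 0-15 7-28 24-2 13 17 62 0 22-7 9-9 4-23 2 0 294 79 1 5 5 3 9 4 31 123 0 6-9 36-6 18-19 7 1 21 11 23 22 13 0 22-107 7-4 21-1 7 2 9-4 20-2 13-4 5-7 0-100 4-56 4-13 18-27 0-6-14-15-12-45-8-9-39-25-16 12-14 5-48-4-22-7-18-13-26-24-10-6-36 1-62-18-36 1-13-1z"/><path data-sink="294 17" data-exterior="1" d="M591 16l-413 1-3 30-12 25 0 24 5 12 9 10 44 15 36-1 10 6 35 31 15 9 16 4 48 4 14-5 16-12 39 25 8 9 12 45 14 15 0 6-18 27-4 13-4 56 0 100-5 7-13 4-20 2-9 4-7-2-21 1-7 4-12 54-2 19-7 29 1 5 236-1z"/><path data-sink="17 17" data-exterior="1" d="M177 16l-160 0-1 128 14 1 8-3 21-20 24-13 9 0 18 6 13 1 36-1 20 5-11-12-5-12 0-24 12-25z"/>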